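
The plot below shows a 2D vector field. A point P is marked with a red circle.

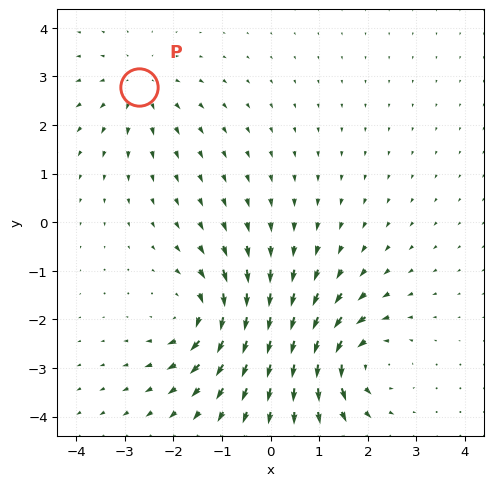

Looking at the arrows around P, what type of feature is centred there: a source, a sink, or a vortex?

source

At P (-2.7, 2.8) the arrows spread outward. Divergence about +3, curl ≈0 — positive divergence with near-zero curl is a source.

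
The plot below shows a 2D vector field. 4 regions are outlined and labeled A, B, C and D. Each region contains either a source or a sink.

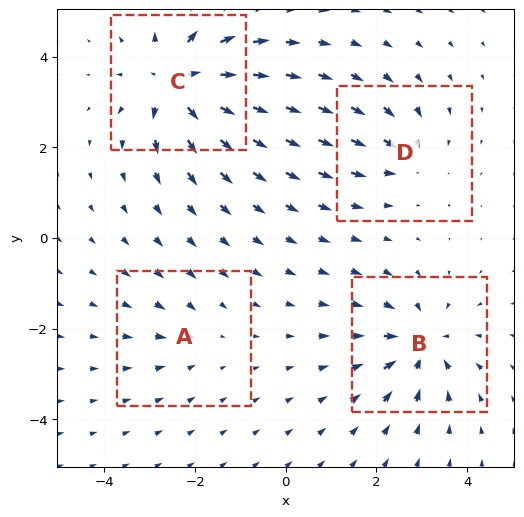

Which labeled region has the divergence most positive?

C

Divergence at each region's feature centre — A: about -2, B: about -6, C: about +7, D: about -4. Region C is most positive.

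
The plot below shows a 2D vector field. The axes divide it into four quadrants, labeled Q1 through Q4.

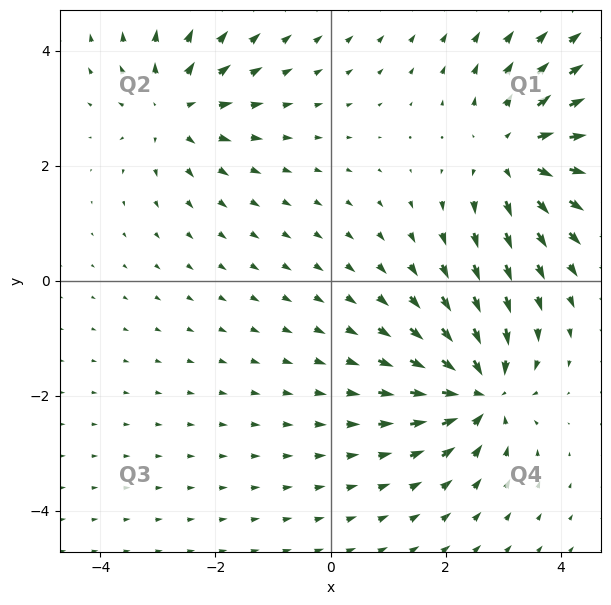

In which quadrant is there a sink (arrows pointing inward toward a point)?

The sink sits at approximately (2.6, -1.9), which lies in quadrant Q4. The divergence there is about -6, negative as expected for a sink.

Q4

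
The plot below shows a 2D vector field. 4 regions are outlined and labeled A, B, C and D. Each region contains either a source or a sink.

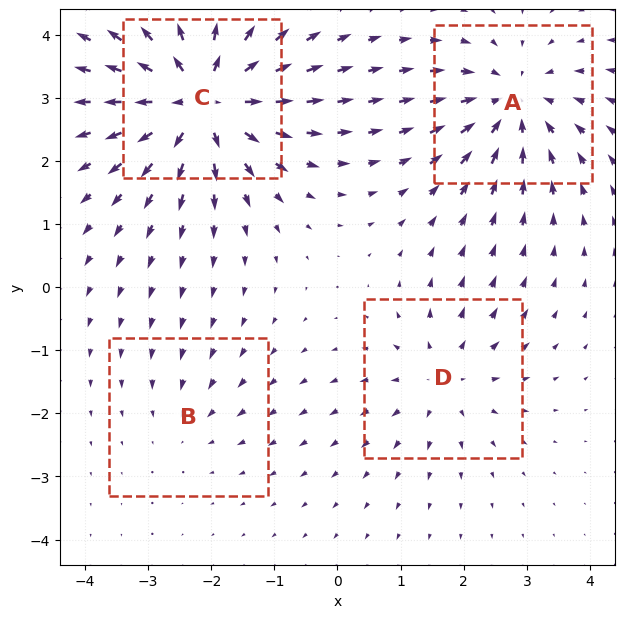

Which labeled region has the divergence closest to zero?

B

Divergence at each region's feature centre — A: about -5, B: about -2, C: about +8, D: about +4. Region B is closest to zero.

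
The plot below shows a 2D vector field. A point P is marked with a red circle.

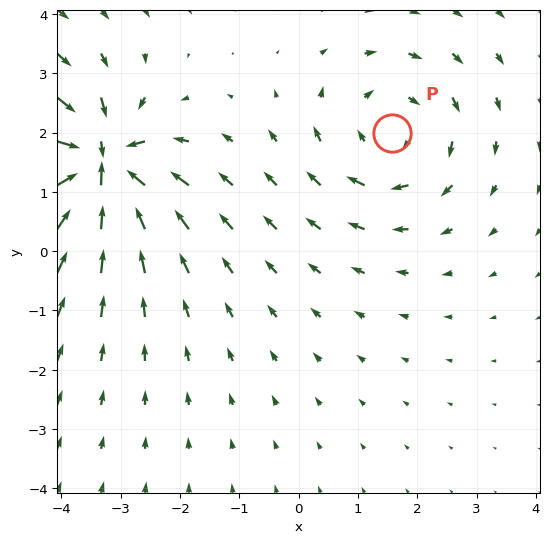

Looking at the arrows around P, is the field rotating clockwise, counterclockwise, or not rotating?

Near P at (1.6, 2.0) the arrows circulate clockwise. The curl (z-component) there is about -3; negative curl means clockwise rotation.

clockwise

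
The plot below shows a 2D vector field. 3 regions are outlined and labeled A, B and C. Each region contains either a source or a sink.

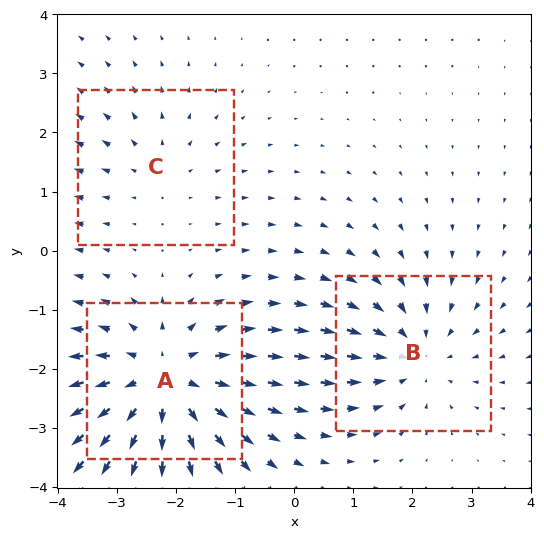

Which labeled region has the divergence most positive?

Divergence at each region's feature centre — A: about +4, B: about -3, C: about +2. Region A is most positive.

A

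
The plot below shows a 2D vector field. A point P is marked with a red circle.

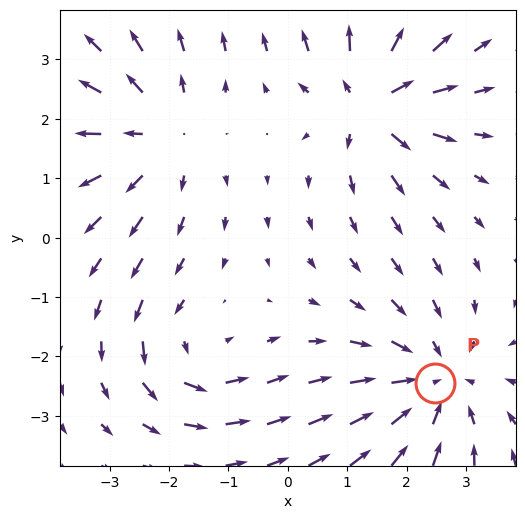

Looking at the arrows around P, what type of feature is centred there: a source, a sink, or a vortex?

sink

At P (2.5, -2.4) the arrows converge inward. Divergence about -4, curl ≈0 — negative divergence with near-zero curl is a sink.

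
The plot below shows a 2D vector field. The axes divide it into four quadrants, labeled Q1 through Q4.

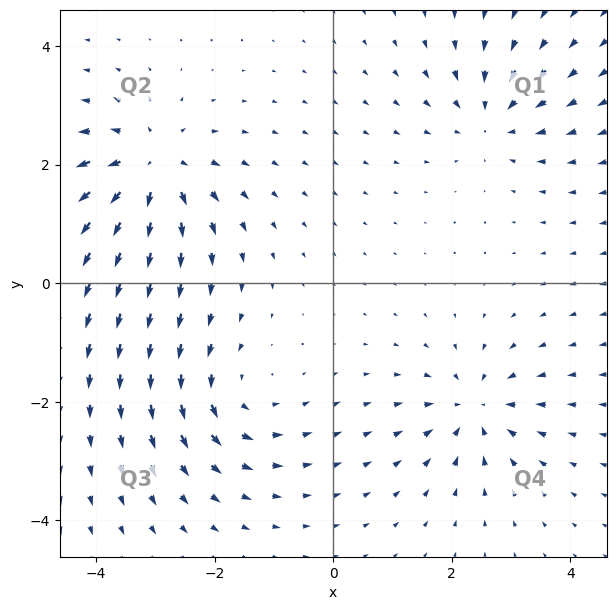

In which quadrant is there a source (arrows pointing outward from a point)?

Q2

The source sits at approximately (-3.0, 2.0), which lies in quadrant Q2. The divergence there is about +6, positive as expected for a source.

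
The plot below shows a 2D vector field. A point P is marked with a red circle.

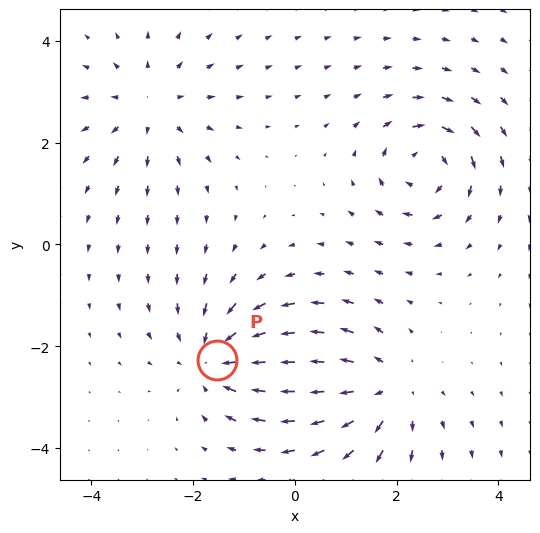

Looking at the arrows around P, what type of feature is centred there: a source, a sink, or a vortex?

At P (-1.5, -2.3) the arrows converge inward. Divergence about -5, curl ≈0 — negative divergence with near-zero curl is a sink.

sink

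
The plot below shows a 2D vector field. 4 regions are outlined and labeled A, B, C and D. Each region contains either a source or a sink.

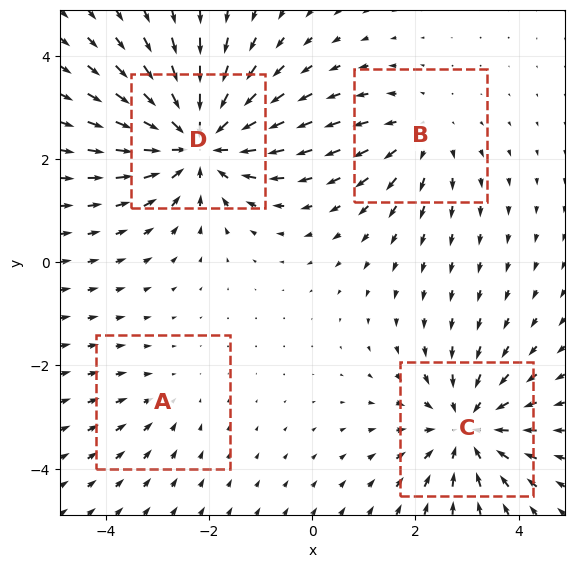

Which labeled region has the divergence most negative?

Divergence at each region's feature centre — A: about -2, B: about +3, C: about -5, D: about -7. Region D is most negative.

D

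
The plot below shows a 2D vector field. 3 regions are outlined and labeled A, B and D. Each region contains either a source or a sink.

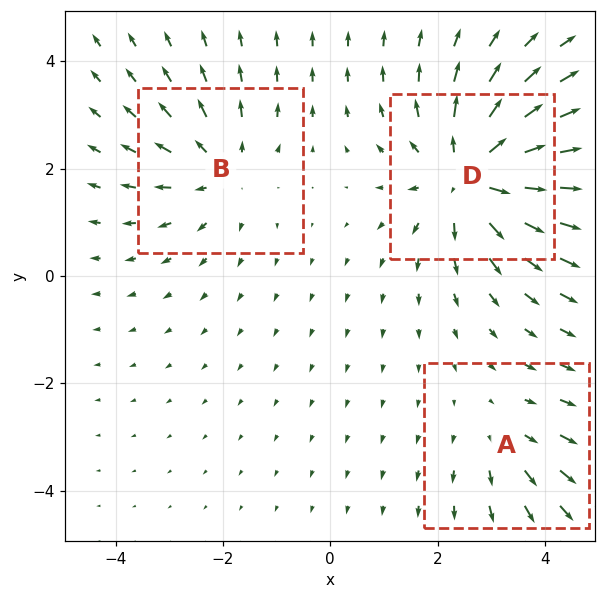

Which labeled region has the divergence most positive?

D

Divergence at each region's feature centre — A: about +2, B: about +3, D: about +5. Region D is most positive.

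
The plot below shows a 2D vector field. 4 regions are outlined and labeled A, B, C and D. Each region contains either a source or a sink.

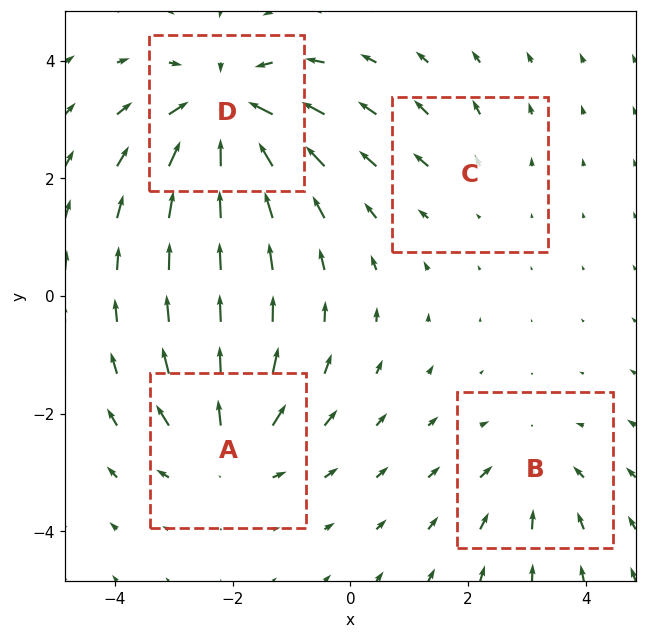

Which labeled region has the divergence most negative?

D

Divergence at each region's feature centre — A: about +4, B: about -3, C: about +2, D: about -7. Region D is most negative.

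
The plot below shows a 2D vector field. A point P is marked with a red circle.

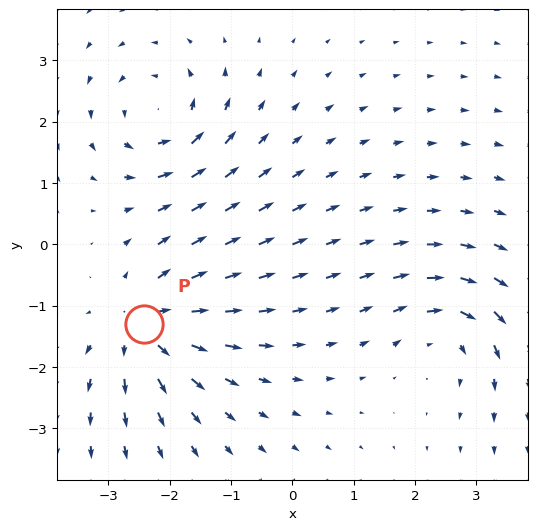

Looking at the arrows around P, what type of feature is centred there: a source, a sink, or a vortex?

At P (-2.4, -1.3) the arrows spread outward. Divergence about +5, curl ≈0 — positive divergence with near-zero curl is a source.

source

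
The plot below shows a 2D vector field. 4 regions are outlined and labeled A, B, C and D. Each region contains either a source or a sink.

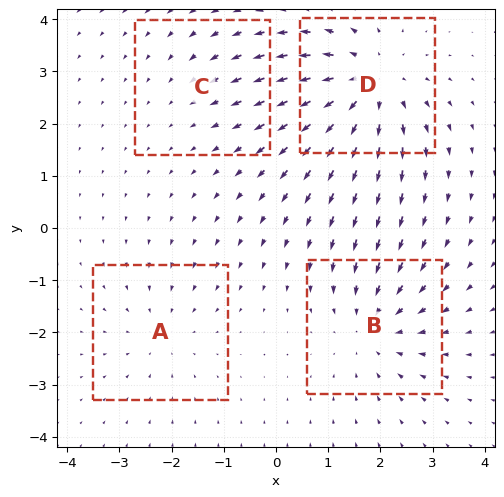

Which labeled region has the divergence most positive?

Divergence at each region's feature centre — A: about -3, B: about -4, C: about -2, D: about +6. Region D is most positive.

D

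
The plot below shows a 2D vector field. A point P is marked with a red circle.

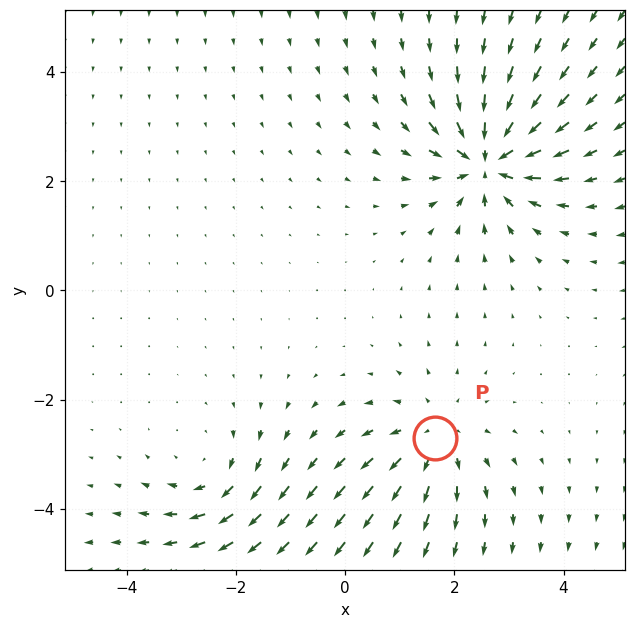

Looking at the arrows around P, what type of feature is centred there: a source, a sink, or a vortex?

source

At P (1.6, -2.7) the arrows spread outward. Divergence about +3, curl ≈0 — positive divergence with near-zero curl is a source.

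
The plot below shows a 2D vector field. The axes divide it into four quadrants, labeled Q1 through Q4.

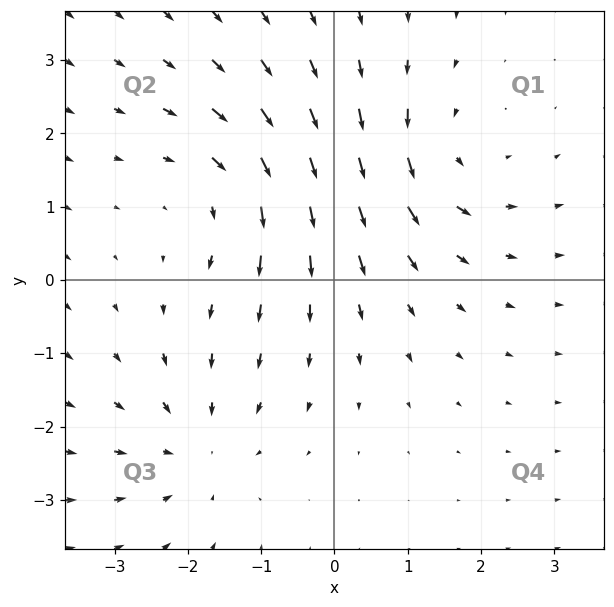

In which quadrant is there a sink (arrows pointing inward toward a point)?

Q3

The sink sits at approximately (-1.9, -2.3), which lies in quadrant Q3. The divergence there is about -3, negative as expected for a sink.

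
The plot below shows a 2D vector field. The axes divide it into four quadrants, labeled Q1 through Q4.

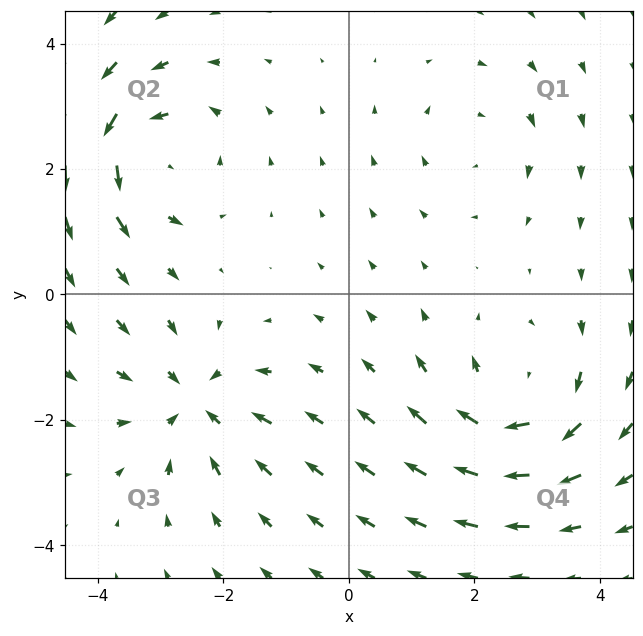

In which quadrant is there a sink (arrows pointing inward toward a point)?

Q3

The sink sits at approximately (-2.5, -1.7), which lies in quadrant Q3. The divergence there is about -5, negative as expected for a sink.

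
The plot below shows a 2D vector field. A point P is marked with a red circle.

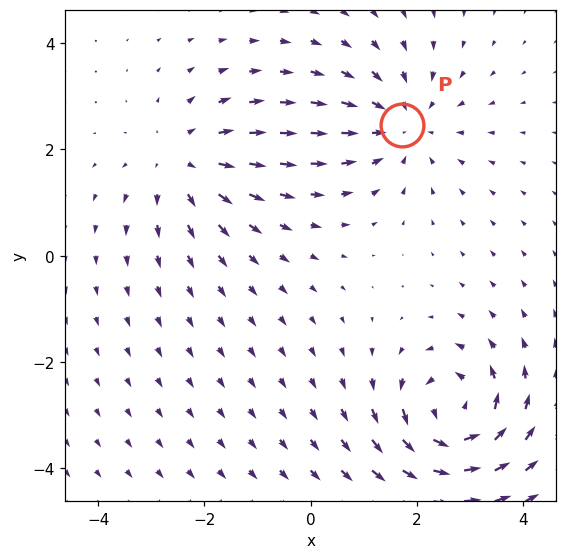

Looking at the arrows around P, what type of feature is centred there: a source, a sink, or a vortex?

sink

At P (1.7, 2.5) the arrows converge inward. Divergence about -3, curl ≈0 — negative divergence with near-zero curl is a sink.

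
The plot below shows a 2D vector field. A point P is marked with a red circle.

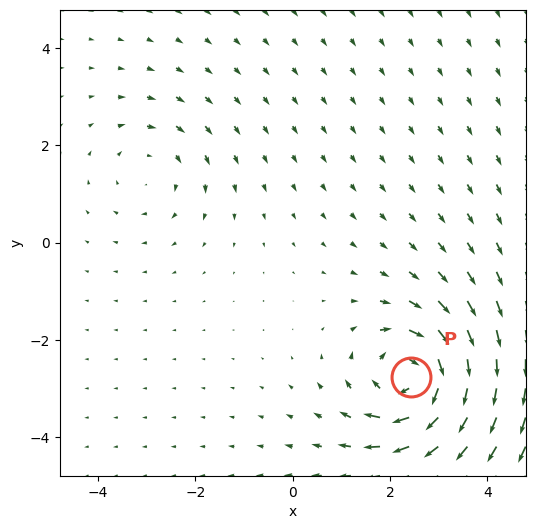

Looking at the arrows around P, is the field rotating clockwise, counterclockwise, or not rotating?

clockwise

Near P at (2.4, -2.8) the arrows circulate clockwise. The curl (z-component) there is about -6; negative curl means clockwise rotation.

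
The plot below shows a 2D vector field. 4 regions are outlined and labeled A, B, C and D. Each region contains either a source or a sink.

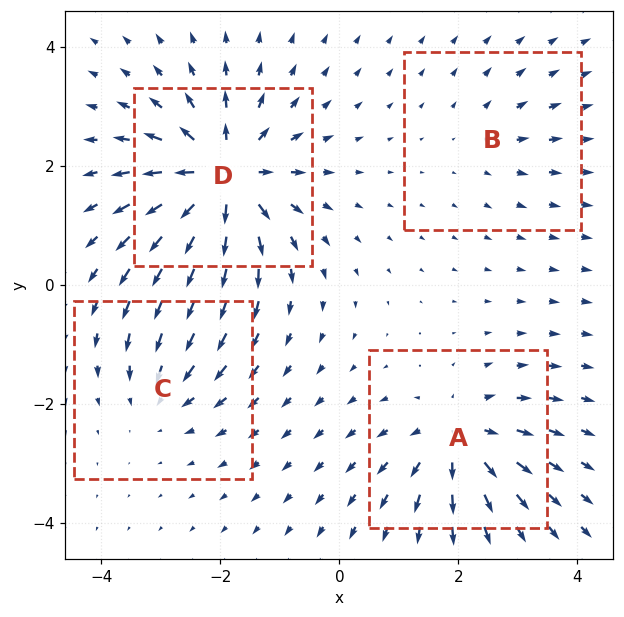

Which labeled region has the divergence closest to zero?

B

Divergence at each region's feature centre — A: about +6, B: about +2, C: about -4, D: about +9. Region B is closest to zero.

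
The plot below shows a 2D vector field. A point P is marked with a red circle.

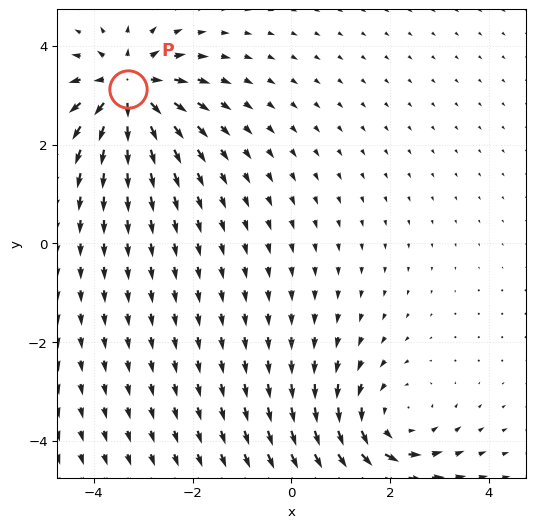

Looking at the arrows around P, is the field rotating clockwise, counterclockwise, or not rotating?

Near P at (-3.3, 3.1) the arrows show no circulation. The curl there is ≈0.

not rotating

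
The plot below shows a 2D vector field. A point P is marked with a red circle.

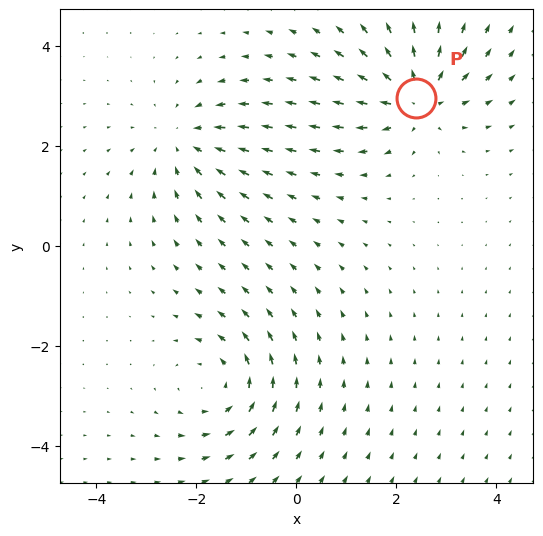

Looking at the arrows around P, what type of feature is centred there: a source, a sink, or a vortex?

source

At P (2.4, 3.0) the arrows spread outward. Divergence about +6, curl ≈0 — positive divergence with near-zero curl is a source.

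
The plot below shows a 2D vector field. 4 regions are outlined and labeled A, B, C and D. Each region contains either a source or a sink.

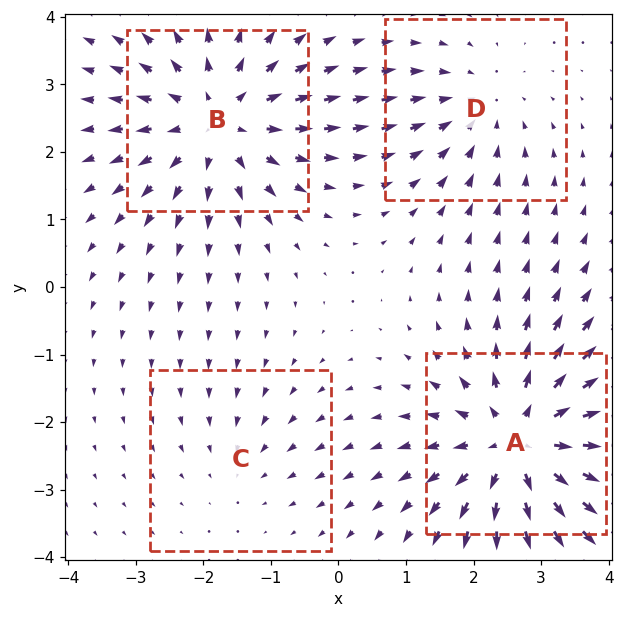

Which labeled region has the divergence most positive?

Divergence at each region's feature centre — A: about +6, B: about +5, C: about -2, D: about -3. Region A is most positive.

A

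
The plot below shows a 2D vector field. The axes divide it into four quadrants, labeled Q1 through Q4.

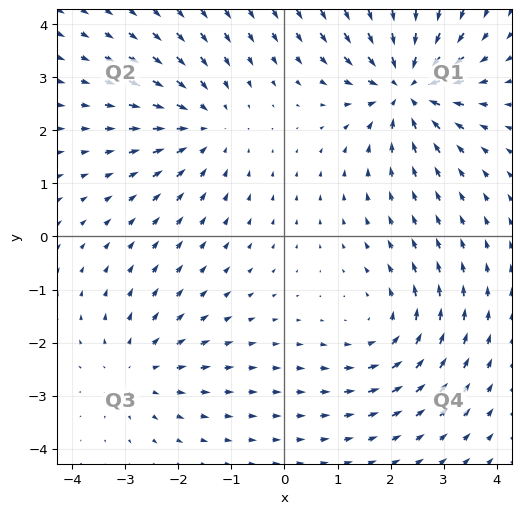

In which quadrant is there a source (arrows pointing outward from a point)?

The source sits at approximately (-2.8, -2.5), which lies in quadrant Q3. The divergence there is about +2, positive as expected for a source.

Q3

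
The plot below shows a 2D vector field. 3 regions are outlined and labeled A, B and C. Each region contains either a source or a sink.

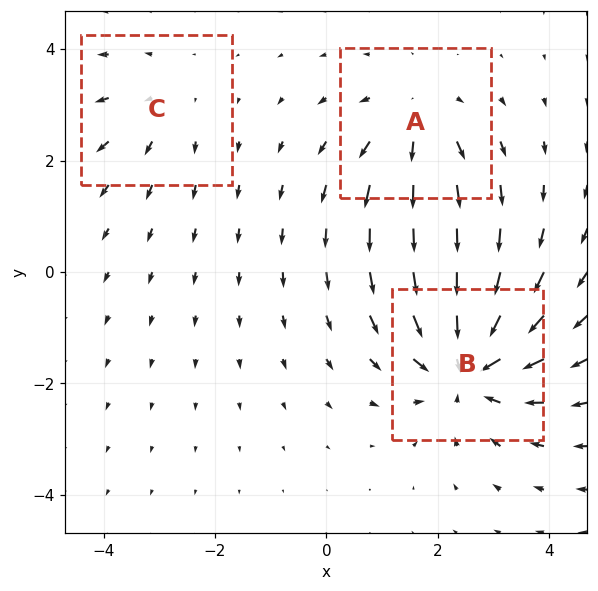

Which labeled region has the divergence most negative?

Divergence at each region's feature centre — A: about +3, B: about -5, C: about +2. Region B is most negative.

B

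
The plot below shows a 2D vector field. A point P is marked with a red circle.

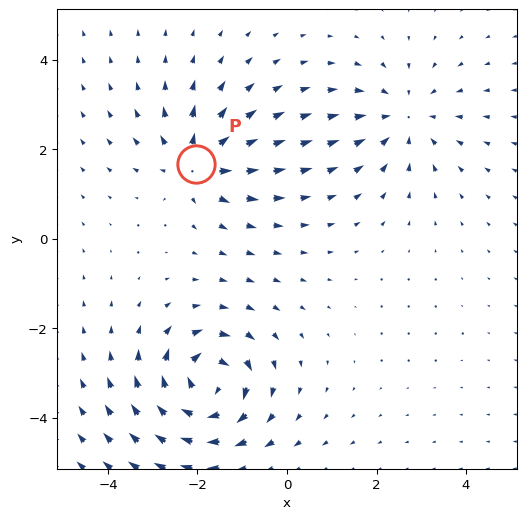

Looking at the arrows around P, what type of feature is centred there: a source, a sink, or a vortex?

At P (-2.0, 1.7) the arrows spread outward. Divergence about +4, curl ≈0 — positive divergence with near-zero curl is a source.

source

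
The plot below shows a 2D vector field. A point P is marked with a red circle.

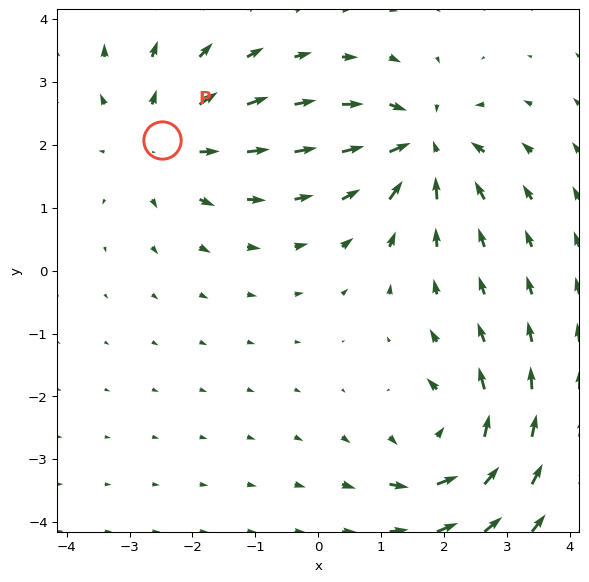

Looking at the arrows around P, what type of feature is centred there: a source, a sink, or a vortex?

At P (-2.5, 2.1) the arrows spread outward. Divergence about +2, curl ≈0 — positive divergence with near-zero curl is a source.

source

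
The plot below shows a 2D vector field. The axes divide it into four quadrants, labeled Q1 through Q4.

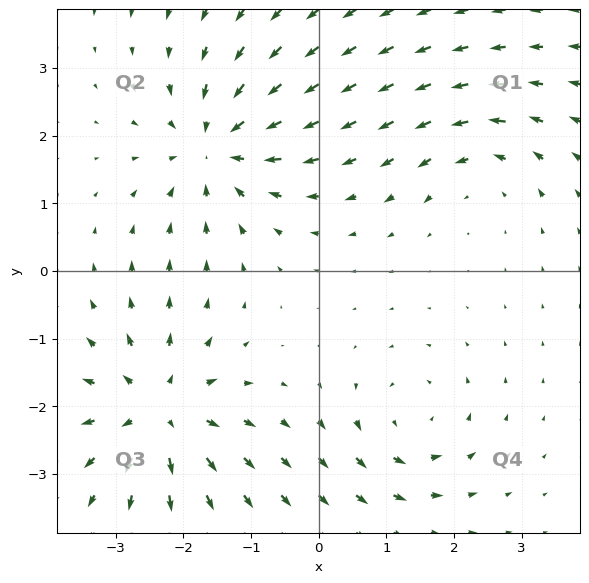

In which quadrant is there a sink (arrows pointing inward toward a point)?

Q2

The sink sits at approximately (-1.5, 1.8), which lies in quadrant Q2. The divergence there is about -6, negative as expected for a sink.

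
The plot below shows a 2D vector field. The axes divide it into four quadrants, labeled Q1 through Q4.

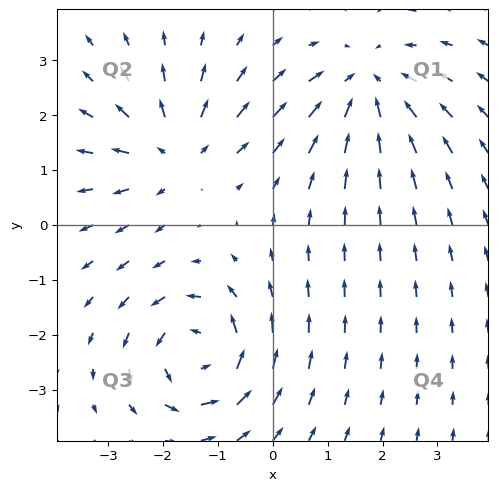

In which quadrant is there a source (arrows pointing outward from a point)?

Q2

The source sits at approximately (-1.8, 1.3), which lies in quadrant Q2. The divergence there is about +3, positive as expected for a source.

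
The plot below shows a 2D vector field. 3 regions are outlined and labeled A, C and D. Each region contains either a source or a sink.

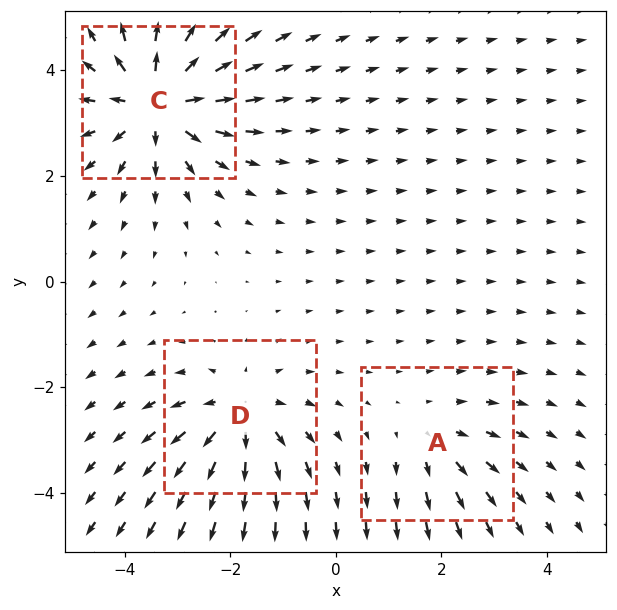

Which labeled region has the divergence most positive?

Divergence at each region's feature centre — A: about +2, C: about +6, D: about +4. Region C is most positive.

C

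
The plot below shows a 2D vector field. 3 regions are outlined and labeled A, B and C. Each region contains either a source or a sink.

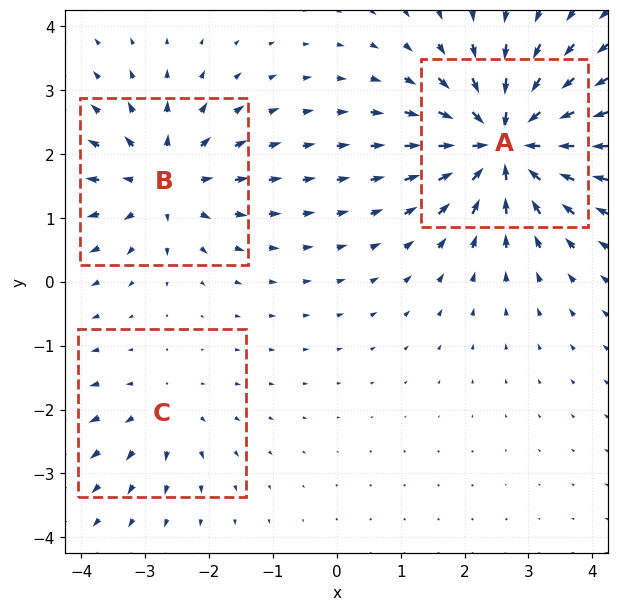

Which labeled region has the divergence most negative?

A

Divergence at each region's feature centre — A: about -6, B: about +4, C: about +2. Region A is most negative.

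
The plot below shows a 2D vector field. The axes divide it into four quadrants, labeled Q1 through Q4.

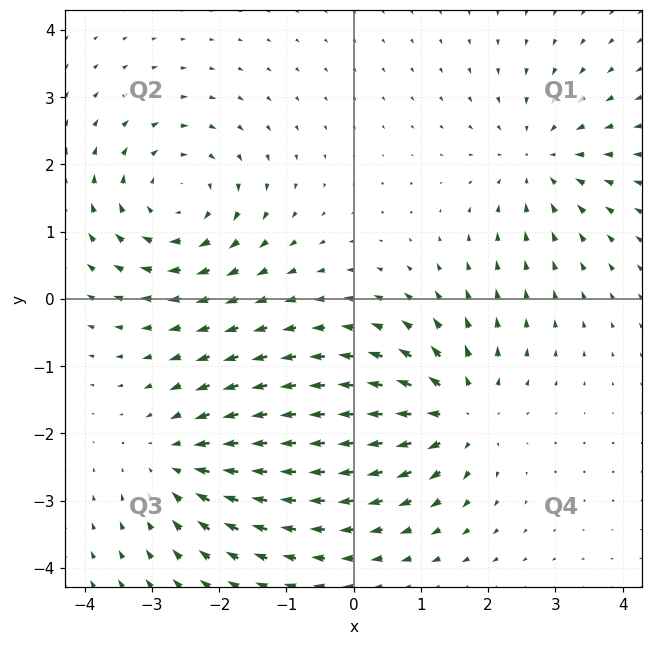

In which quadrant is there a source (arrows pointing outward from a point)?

The source sits at approximately (1.5, -1.7), which lies in quadrant Q4. The divergence there is about +5, positive as expected for a source.

Q4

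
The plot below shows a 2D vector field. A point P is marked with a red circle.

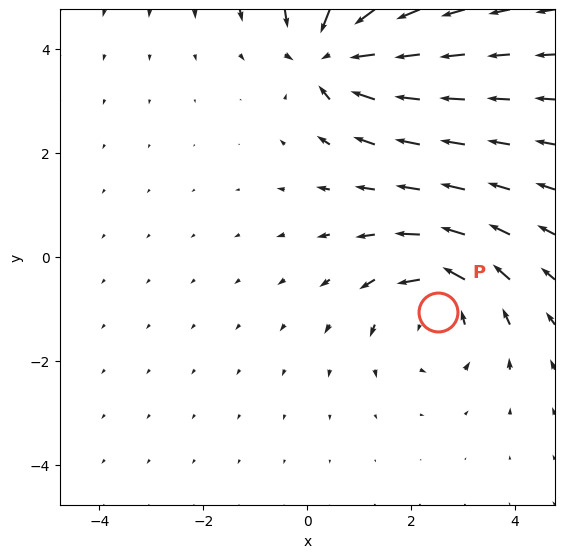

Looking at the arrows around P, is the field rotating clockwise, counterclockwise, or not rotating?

counterclockwise

Near P at (2.5, -1.1) the arrows circulate counterclockwise. The curl (z-component) there is about +3; positive curl means counterclockwise rotation.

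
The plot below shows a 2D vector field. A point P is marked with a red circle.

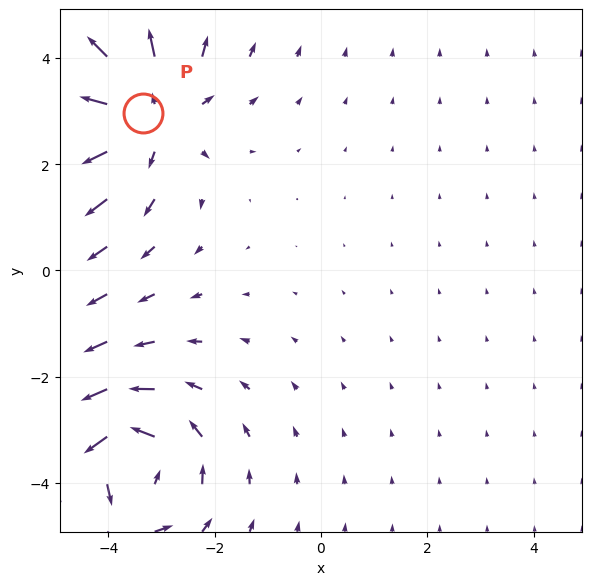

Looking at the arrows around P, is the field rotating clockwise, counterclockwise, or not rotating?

not rotating

Near P at (-3.4, 3.0) the arrows show no circulation. The curl there is ≈0.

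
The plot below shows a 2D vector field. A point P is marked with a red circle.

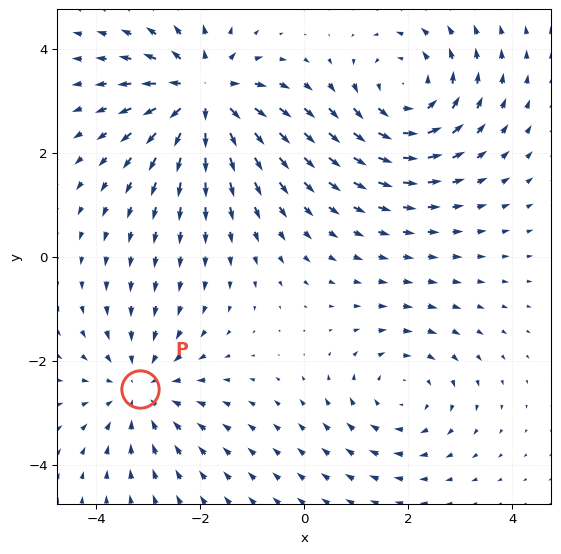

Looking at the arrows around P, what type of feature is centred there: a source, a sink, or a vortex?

sink

At P (-3.2, -2.5) the arrows converge inward. Divergence about -3, curl ≈0 — negative divergence with near-zero curl is a sink.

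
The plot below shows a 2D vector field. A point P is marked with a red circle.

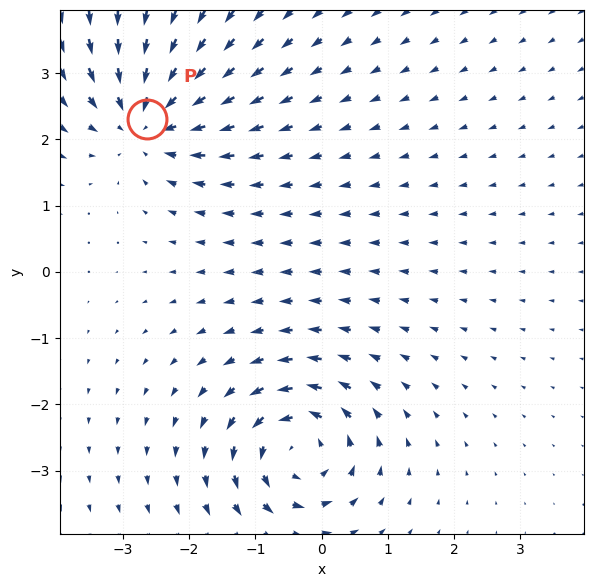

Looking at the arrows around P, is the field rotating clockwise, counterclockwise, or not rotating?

Near P at (-2.6, 2.3) the arrows show no circulation. The curl there is ≈0.

not rotating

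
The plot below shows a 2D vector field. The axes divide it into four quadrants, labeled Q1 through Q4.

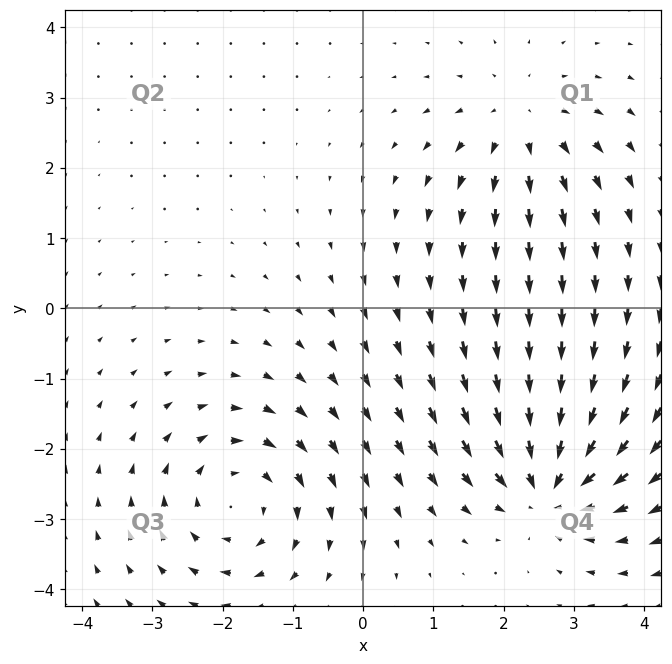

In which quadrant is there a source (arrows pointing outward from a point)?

Q1

The source sits at approximately (2.2, 2.6), which lies in quadrant Q1. The divergence there is about +4, positive as expected for a source.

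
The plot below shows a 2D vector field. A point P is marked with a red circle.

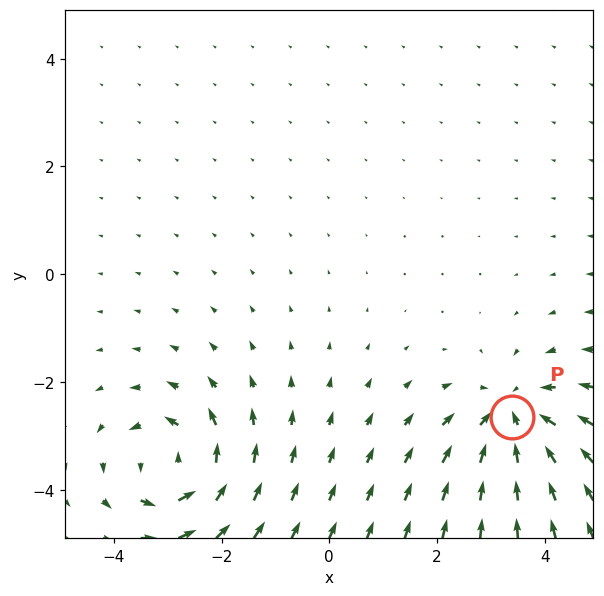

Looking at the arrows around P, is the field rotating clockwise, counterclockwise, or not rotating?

Near P at (3.4, -2.6) the arrows show no circulation. The curl there is ≈0.

not rotating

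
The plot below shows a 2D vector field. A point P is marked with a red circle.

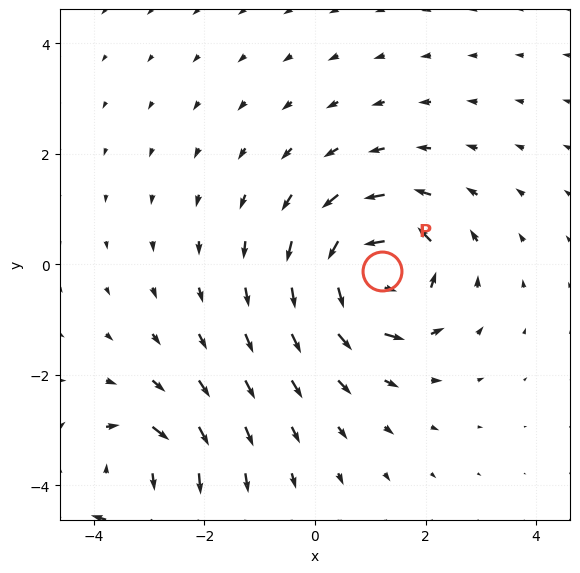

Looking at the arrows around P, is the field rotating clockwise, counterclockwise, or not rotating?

counterclockwise

Near P at (1.2, -0.1) the arrows circulate counterclockwise. The curl (z-component) there is about +5; positive curl means counterclockwise rotation.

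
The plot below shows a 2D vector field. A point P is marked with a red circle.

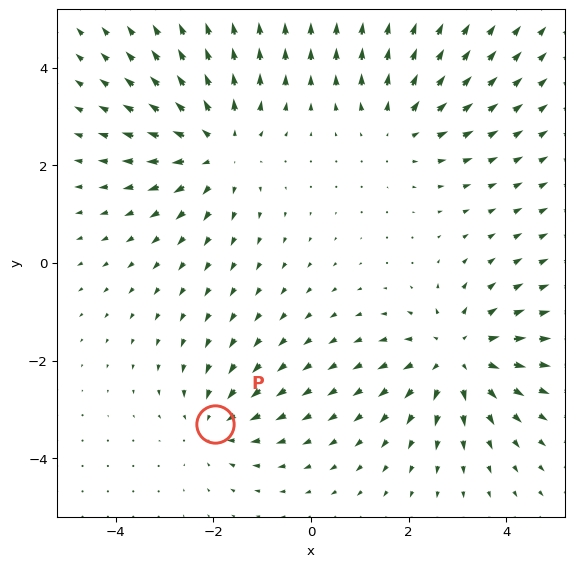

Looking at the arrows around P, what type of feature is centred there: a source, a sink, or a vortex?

At P (-2.0, -3.3) the arrows converge inward. Divergence about -3, curl ≈0 — negative divergence with near-zero curl is a sink.

sink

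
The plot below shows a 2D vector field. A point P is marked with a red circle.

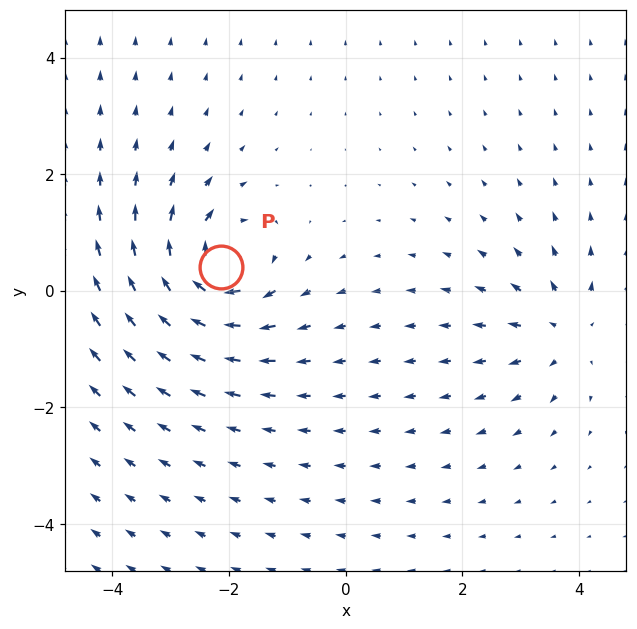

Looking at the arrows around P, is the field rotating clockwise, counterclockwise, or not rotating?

clockwise

Near P at (-2.1, 0.4) the arrows circulate clockwise. The curl (z-component) there is about -7; negative curl means clockwise rotation.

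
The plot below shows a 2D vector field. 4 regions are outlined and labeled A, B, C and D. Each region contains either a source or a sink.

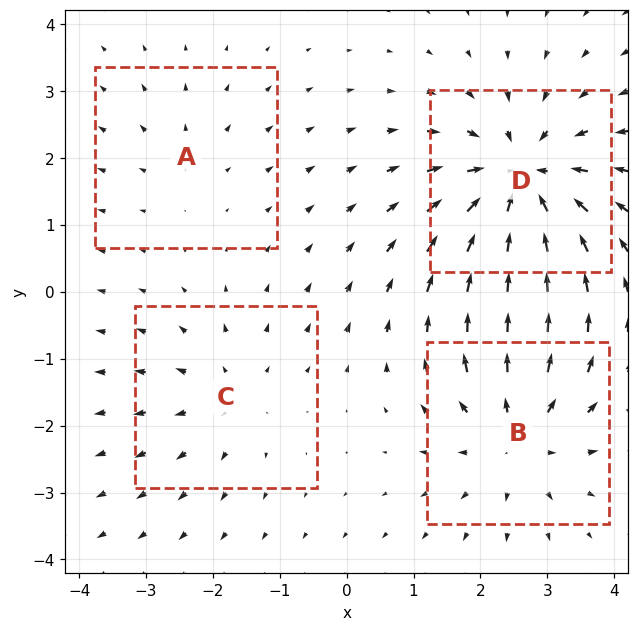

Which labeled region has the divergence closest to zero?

Divergence at each region's feature centre — A: about +2, B: about +5, C: about +3, D: about -7. Region A is closest to zero.

A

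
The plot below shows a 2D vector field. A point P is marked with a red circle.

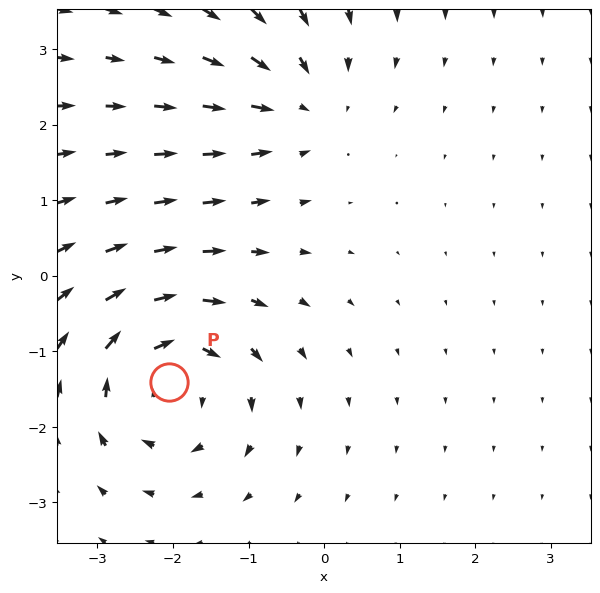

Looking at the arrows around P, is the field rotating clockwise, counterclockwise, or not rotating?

clockwise

Near P at (-2.0, -1.4) the arrows circulate clockwise. The curl (z-component) there is about -4; negative curl means clockwise rotation.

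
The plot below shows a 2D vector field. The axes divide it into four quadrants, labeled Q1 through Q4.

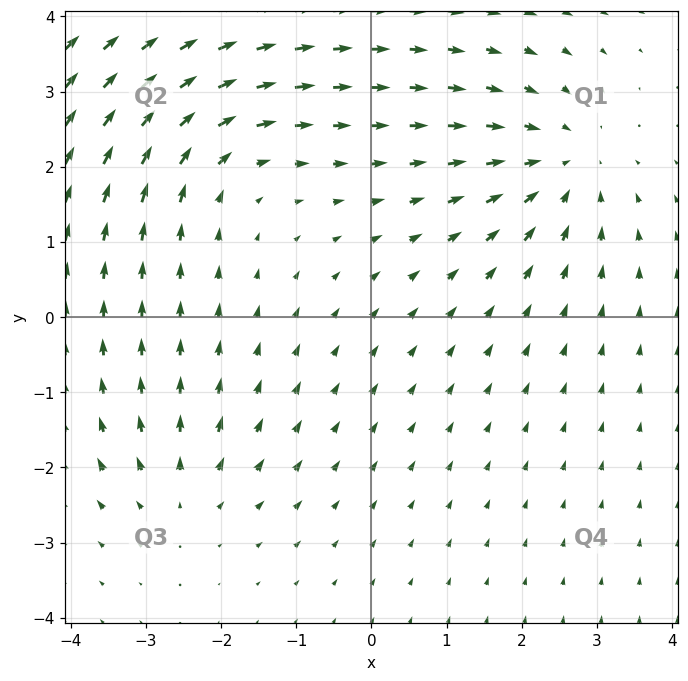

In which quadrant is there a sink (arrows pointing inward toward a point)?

Q1

The sink sits at approximately (2.6, 2.0), which lies in quadrant Q1. The divergence there is about -4, negative as expected for a sink.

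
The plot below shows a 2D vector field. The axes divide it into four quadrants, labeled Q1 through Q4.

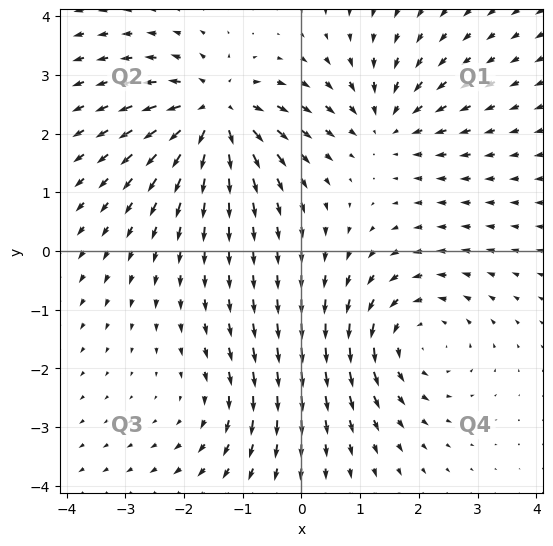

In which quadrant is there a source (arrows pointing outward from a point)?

Q2

The source sits at approximately (-1.5, 2.4), which lies in quadrant Q2. The divergence there is about +6, positive as expected for a source.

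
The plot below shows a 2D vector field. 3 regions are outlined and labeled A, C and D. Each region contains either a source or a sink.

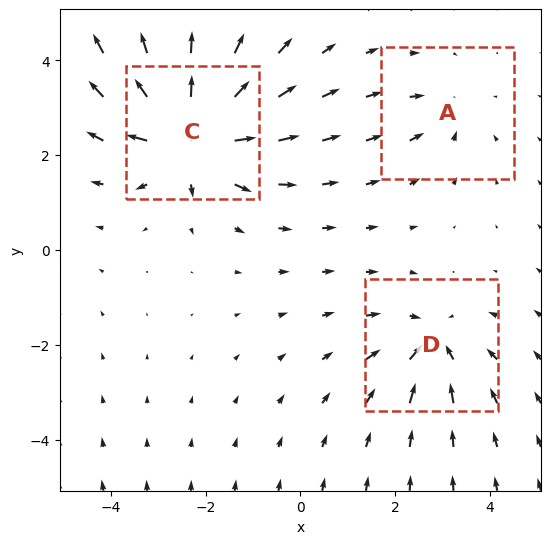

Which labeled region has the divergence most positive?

C

Divergence at each region's feature centre — A: about -2, C: about +6, D: about -4. Region C is most positive.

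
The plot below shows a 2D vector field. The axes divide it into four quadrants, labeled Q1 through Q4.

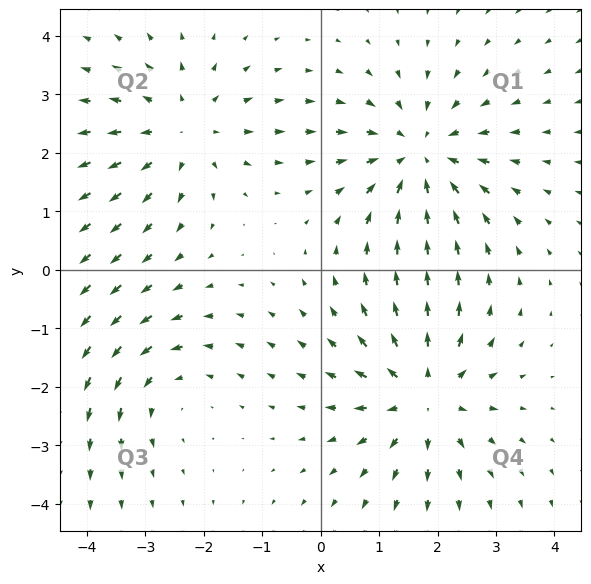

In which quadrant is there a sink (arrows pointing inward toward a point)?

Q1

The sink sits at approximately (1.7, 2.0), which lies in quadrant Q1. The divergence there is about -4, negative as expected for a sink.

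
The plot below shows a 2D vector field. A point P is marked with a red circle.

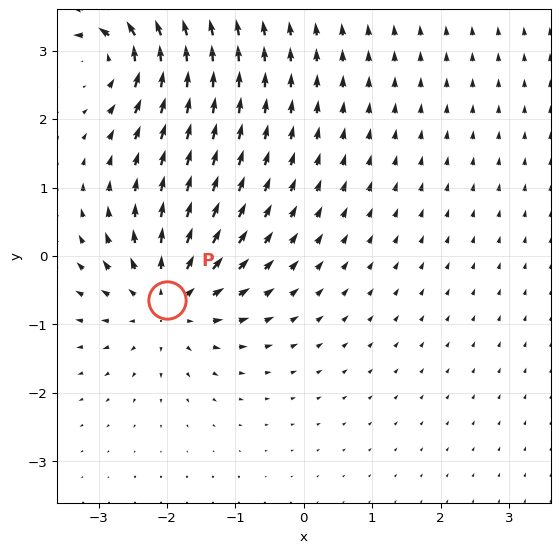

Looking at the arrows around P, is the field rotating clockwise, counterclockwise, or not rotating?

not rotating

Near P at (-2.0, -0.6) the arrows show no circulation. The curl there is ≈0.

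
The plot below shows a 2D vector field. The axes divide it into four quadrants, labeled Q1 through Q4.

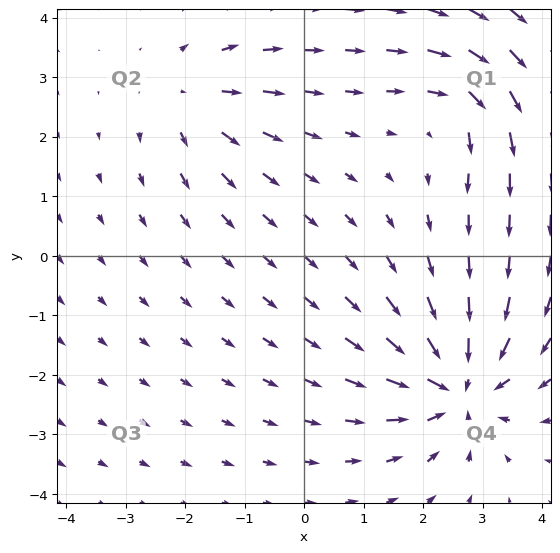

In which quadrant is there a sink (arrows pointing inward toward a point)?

The sink sits at approximately (2.6, -2.2), which lies in quadrant Q4. The divergence there is about -5, negative as expected for a sink.

Q4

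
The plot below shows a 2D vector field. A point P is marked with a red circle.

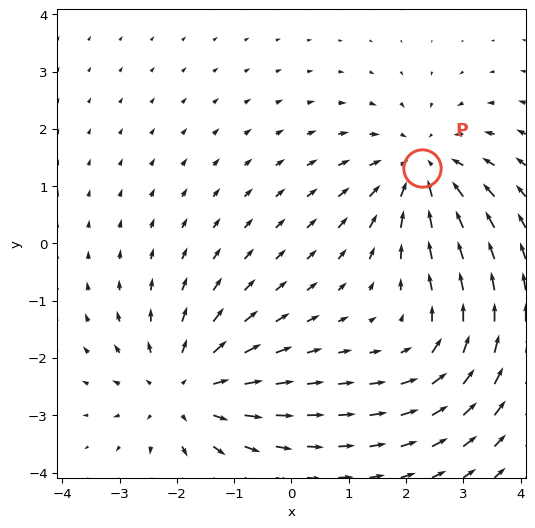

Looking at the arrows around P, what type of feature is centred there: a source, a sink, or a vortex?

sink

At P (2.3, 1.3) the arrows converge inward. Divergence about -4, curl ≈0 — negative divergence with near-zero curl is a sink.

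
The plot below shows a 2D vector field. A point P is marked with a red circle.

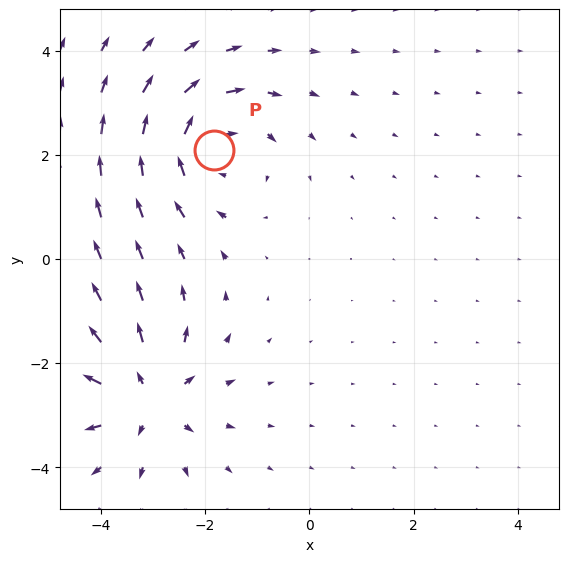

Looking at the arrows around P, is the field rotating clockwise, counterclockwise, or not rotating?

Near P at (-1.8, 2.1) the arrows circulate clockwise. The curl (z-component) there is about -5; negative curl means clockwise rotation.

clockwise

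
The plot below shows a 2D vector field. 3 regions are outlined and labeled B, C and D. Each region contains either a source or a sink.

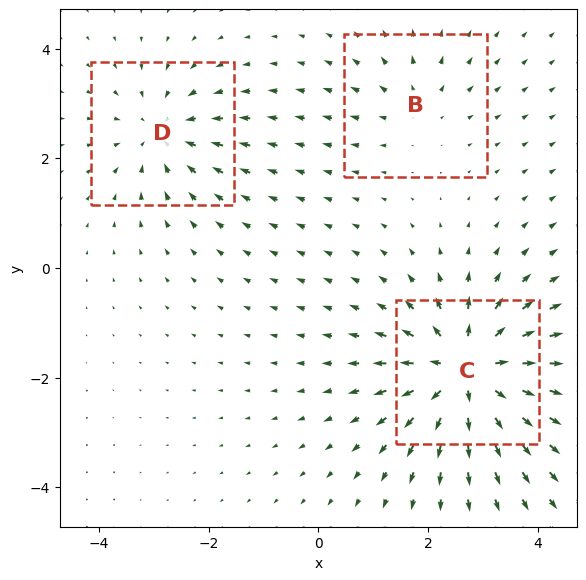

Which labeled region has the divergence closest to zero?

B

Divergence at each region's feature centre — B: about +2, C: about +6, D: about -3. Region B is closest to zero.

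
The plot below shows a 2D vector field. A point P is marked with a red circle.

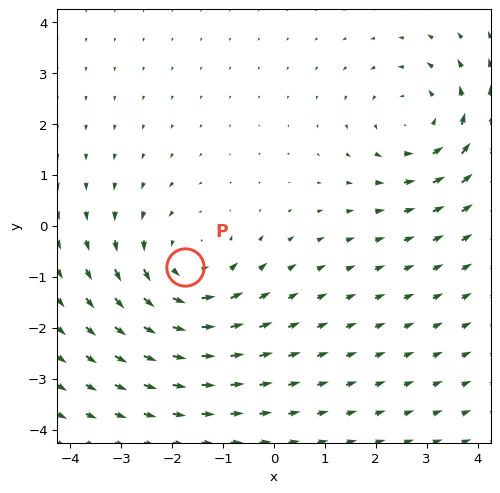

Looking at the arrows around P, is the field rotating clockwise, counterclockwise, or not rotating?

counterclockwise

Near P at (-1.7, -0.8) the arrows circulate counterclockwise. The curl (z-component) there is about +4; positive curl means counterclockwise rotation.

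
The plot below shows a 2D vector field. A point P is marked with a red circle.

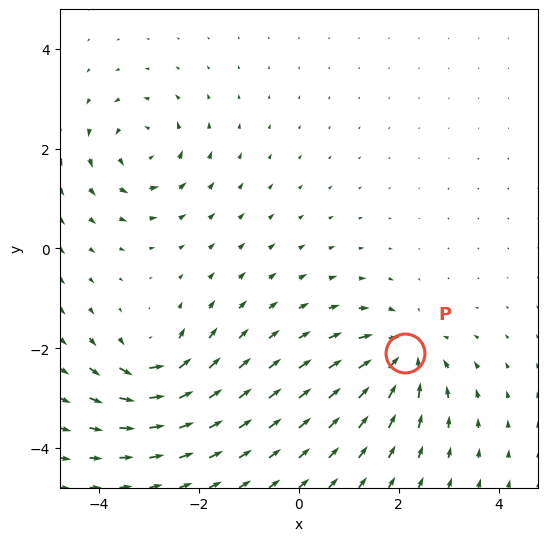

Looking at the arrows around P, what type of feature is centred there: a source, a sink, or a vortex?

At P (2.1, -2.1) the arrows converge inward. Divergence about -6, curl ≈0 — negative divergence with near-zero curl is a sink.

sink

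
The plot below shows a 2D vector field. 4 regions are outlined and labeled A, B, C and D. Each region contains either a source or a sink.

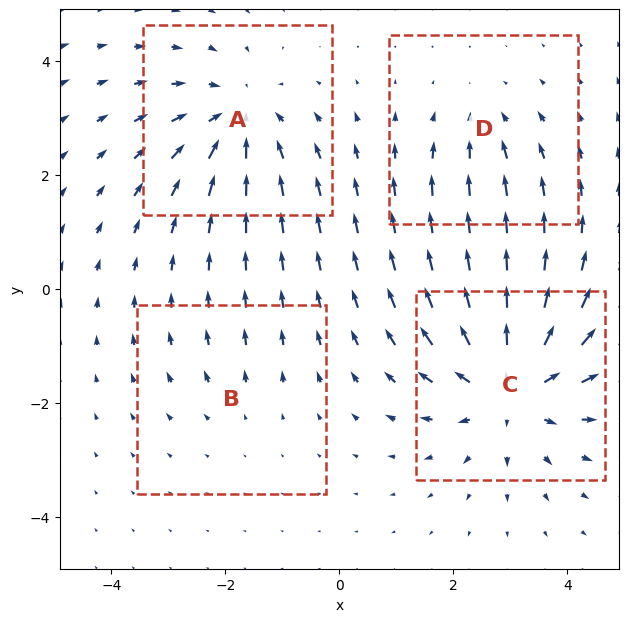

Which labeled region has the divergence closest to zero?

Divergence at each region's feature centre — A: about -5, B: about +2, C: about +6, D: about -3. Region B is closest to zero.

B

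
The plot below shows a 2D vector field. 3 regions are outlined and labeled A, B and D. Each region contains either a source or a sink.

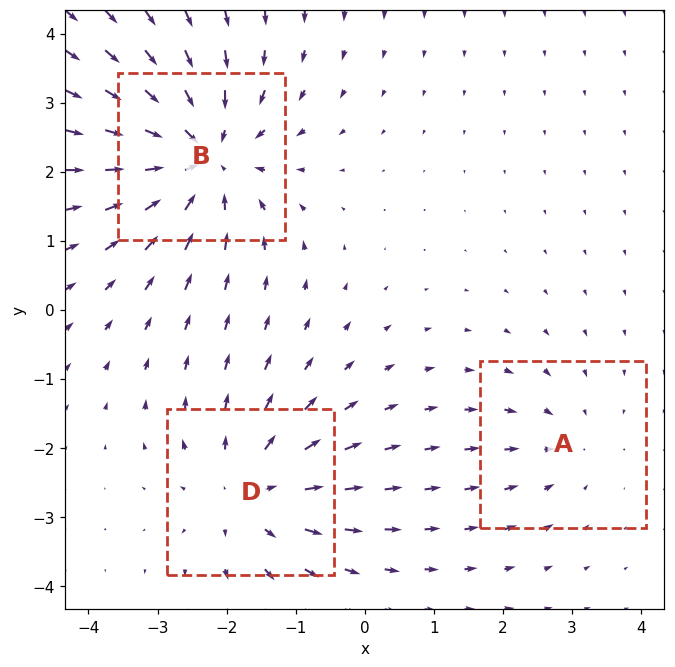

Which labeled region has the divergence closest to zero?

A

Divergence at each region's feature centre — A: about -2, B: about -5, D: about +3. Region A is closest to zero.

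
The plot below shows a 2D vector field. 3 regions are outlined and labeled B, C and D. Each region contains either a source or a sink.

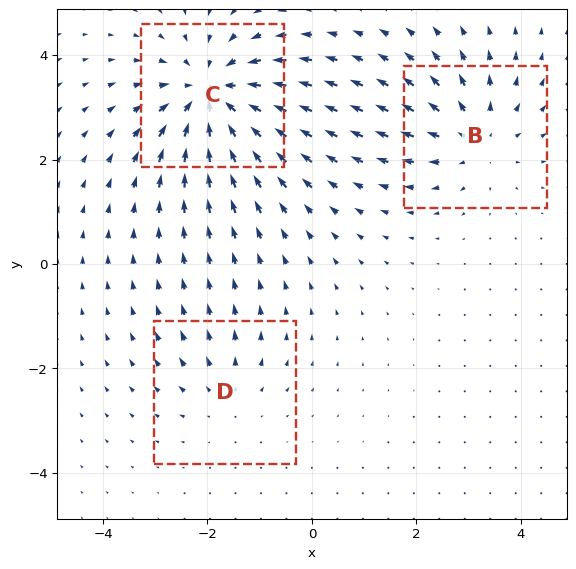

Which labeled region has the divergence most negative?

C

Divergence at each region's feature centre — B: about +3, C: about -5, D: about +2. Region C is most negative.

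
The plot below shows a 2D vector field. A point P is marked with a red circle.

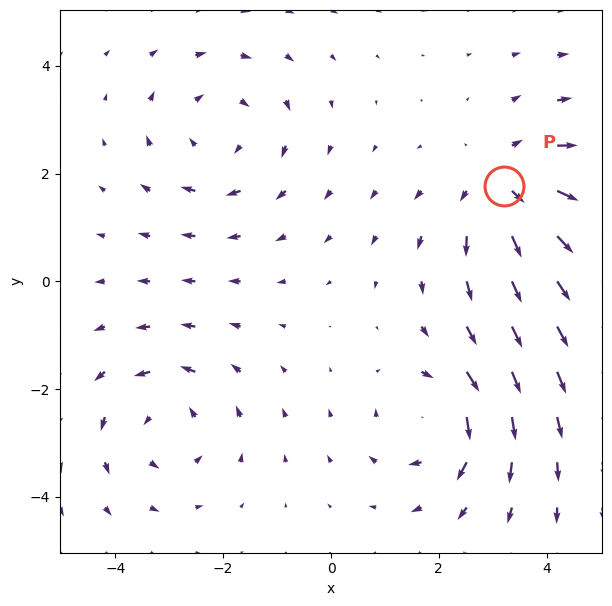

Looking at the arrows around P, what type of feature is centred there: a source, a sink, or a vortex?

At P (3.2, 1.8) the arrows spread outward. Divergence about +4, curl ≈0 — positive divergence with near-zero curl is a source.

source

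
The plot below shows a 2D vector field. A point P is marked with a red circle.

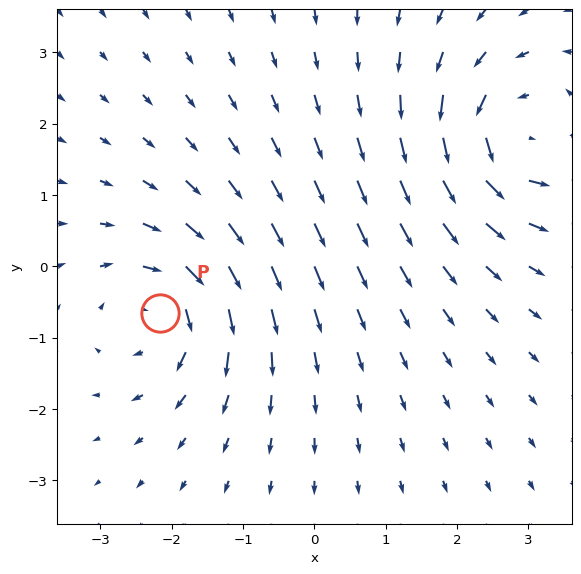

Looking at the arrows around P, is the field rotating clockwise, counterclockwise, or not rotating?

Near P at (-2.2, -0.7) the arrows circulate clockwise. The curl (z-component) there is about -4; negative curl means clockwise rotation.

clockwise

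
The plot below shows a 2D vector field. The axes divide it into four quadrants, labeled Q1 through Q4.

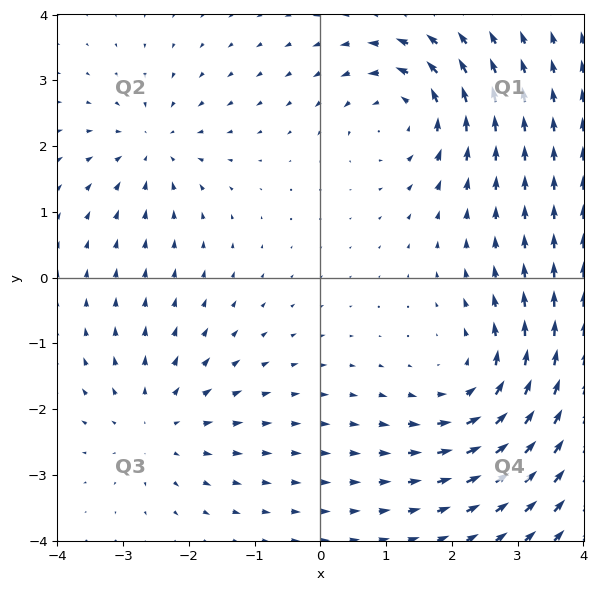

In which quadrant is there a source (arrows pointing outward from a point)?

The source sits at approximately (-2.5, -2.2), which lies in quadrant Q3. The divergence there is about +3, positive as expected for a source.

Q3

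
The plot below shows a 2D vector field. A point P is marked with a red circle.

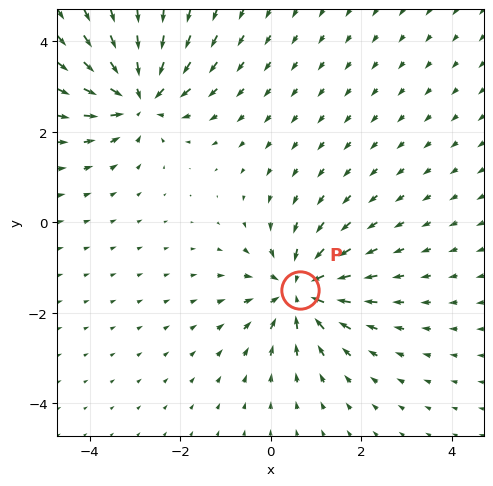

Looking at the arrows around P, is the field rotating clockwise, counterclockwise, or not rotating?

not rotating

Near P at (0.6, -1.5) the arrows show no circulation. The curl there is ≈0.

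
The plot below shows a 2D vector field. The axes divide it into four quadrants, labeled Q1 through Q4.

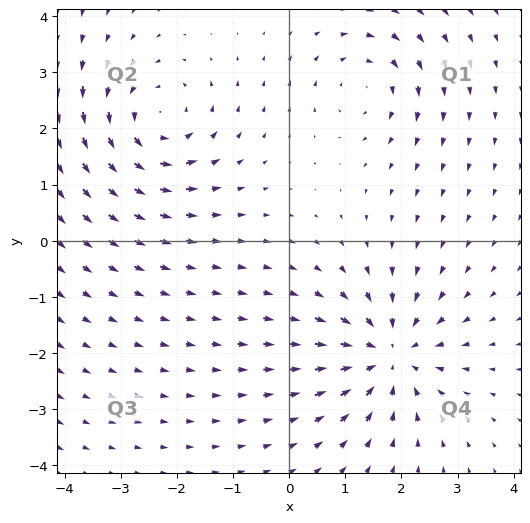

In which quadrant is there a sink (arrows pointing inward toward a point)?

The sink sits at approximately (1.8, -2.0), which lies in quadrant Q4. The divergence there is about -4, negative as expected for a sink.

Q4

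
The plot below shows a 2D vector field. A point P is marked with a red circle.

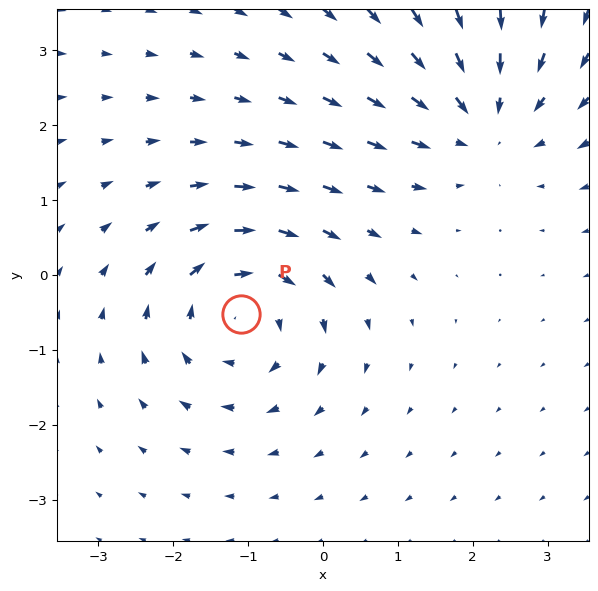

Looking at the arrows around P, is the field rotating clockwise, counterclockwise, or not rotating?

Near P at (-1.1, -0.5) the arrows circulate clockwise. The curl (z-component) there is about -5; negative curl means clockwise rotation.

clockwise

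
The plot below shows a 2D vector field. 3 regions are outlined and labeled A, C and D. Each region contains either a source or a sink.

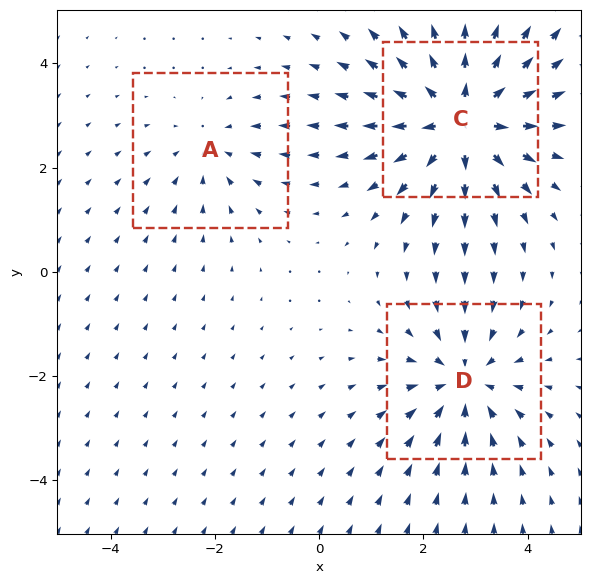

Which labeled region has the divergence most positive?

C

Divergence at each region's feature centre — A: about -2, C: about +5, D: about -3. Region C is most positive.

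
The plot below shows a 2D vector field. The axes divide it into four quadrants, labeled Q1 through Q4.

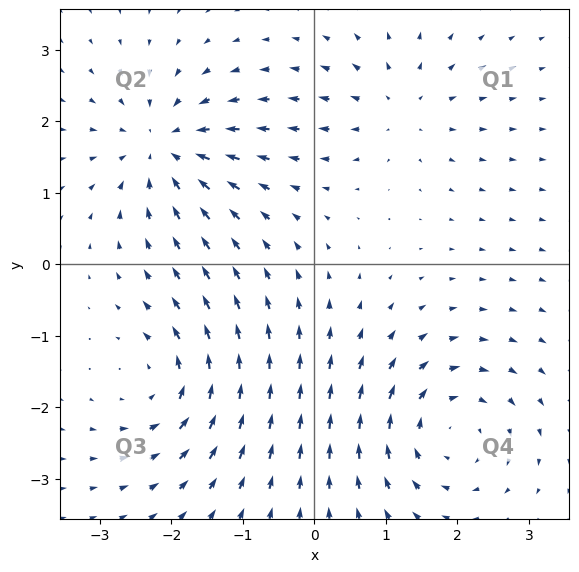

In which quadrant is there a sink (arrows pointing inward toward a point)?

The sink sits at approximately (-2.1, 1.6), which lies in quadrant Q2. The divergence there is about -6, negative as expected for a sink.

Q2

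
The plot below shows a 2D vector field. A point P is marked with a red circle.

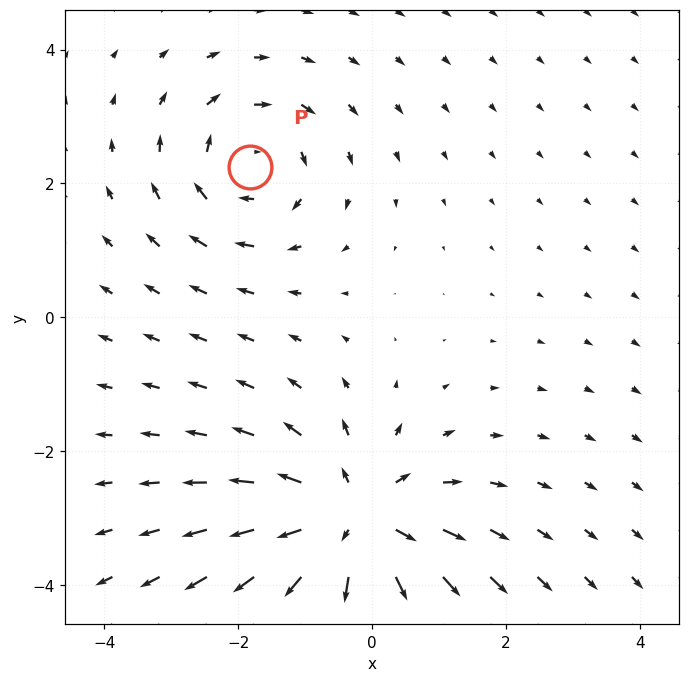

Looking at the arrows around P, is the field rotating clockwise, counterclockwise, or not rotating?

clockwise

Near P at (-1.8, 2.3) the arrows circulate clockwise. The curl (z-component) there is about -3; negative curl means clockwise rotation.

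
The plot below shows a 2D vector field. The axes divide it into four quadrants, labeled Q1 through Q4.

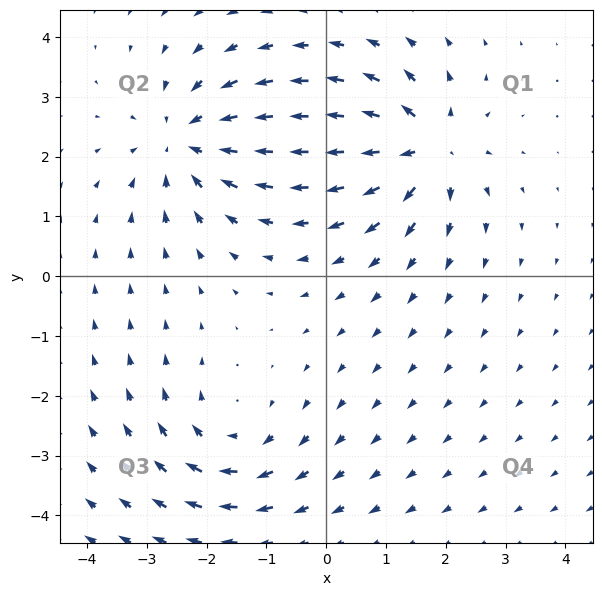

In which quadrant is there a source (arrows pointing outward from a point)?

Q1

The source sits at approximately (1.7, 2.1), which lies in quadrant Q1. The divergence there is about +5, positive as expected for a source.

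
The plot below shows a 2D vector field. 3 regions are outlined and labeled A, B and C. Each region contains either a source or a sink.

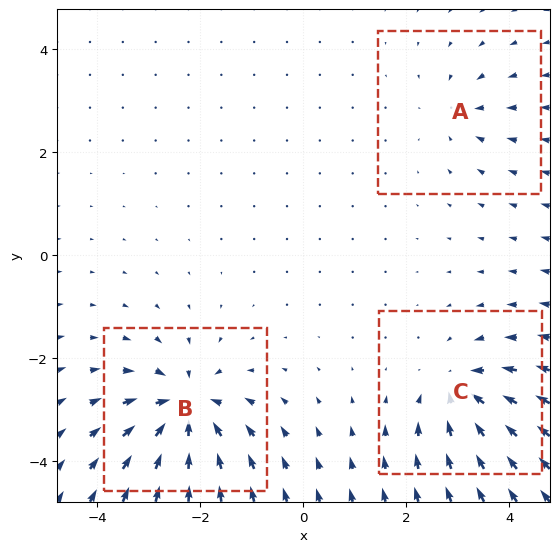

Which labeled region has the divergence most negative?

B

Divergence at each region's feature centre — A: about -3, B: about -6, C: about -4. Region B is most negative.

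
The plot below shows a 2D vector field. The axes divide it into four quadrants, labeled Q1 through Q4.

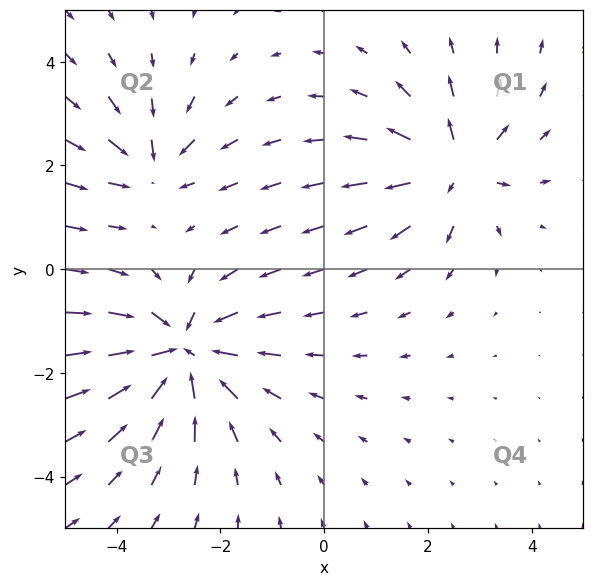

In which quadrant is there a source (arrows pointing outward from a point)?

The source sits at approximately (2.5, 2.0), which lies in quadrant Q1. The divergence there is about +4, positive as expected for a source.

Q1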